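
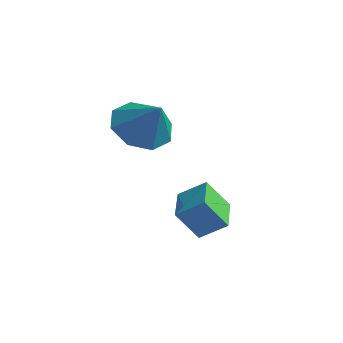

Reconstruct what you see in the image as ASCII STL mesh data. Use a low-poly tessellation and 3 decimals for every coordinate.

solid 
facet normal -0.668 0.124 -0.733
outer loop
vertex -1.928 2.103 1.209
vertex -2.531 1.703 1.691
vertex -2.27 2.526 1.592
endloop
endfacet
facet normal 0.822 0.558 0.118
outer loop
vertex -1.928 2.103 1.209
vertex -2.27 2.526 1.592
vertex -1.749 1.557 2.549
endloop
endfacet
facet normal -0.669 0.124 -0.733
outer loop
vertex -2.27 2.526 1.592
vertex -2.531 1.703 1.691
vertex -2.765 2.467 2.034
endloop
endfacet
facet normal 0.393 0.744 0.540
outer loop
vertex -2.27 2.526 1.592
vertex -2.765 2.467 2.034
vertex -1.749 1.557 2.549
endloop
endfacet
facet normal -0.669 0.124 -0.733
outer loop
vertex -2.765 2.467 2.034
vertex -2.531 1.703 1.691
vertex -3.123 1.96 2.275
endloop
endfacet
facet normal -0.044 0.454 0.890
outer loop
vertex -2.765 2.467 2.034
vertex -3.123 1.96 2.275
vertex -1.749 1.557 2.549
endloop
endfacet
facet normal -0.669 0.124 -0.733
outer loop
vertex -3.123 1.96 2.275
vertex -2.531 1.703 1.691
vertex -3.134 1.302 2.174
endloop
endfacet
facet normal -0.234 -0.144 0.962
outer loop
vertex -3.123 1.96 2.275
vertex -3.134 1.302 2.174
vertex -1.749 1.557 2.549
endloop
endfacet
facet normal -0.670 0.125 -0.732
outer loop
vertex -3.134 1.302 2.174
vertex -2.531 1.703 1.691
vertex -2.793 0.879 1.79
endloop
endfacet
facet normal -0.064 -0.699 0.713
outer loop
vertex -3.134 1.302 2.174
vertex -2.793 0.879 1.79
vertex -1.749 1.557 2.549
endloop
endfacet
facet normal -0.668 0.124 -0.733
outer loop
vertex -2.793 0.879 1.79
vertex -2.531 1.703 1.691
vertex -2.298 0.938 1.349
endloop
endfacet
facet normal 0.364 -0.885 0.290
outer loop
vertex -2.793 0.879 1.79
vertex -2.298 0.938 1.349
vertex -1.749 1.557 2.549
endloop
endfacet
facet normal -0.669 0.124 -0.733
outer loop
vertex -2.298 0.938 1.349
vertex -2.531 1.703 1.691
vertex -1.94 1.445 1.108
endloop
endfacet
facet normal 0.802 -0.595 -0.060
outer loop
vertex -2.298 0.938 1.349
vertex -1.94 1.445 1.108
vertex -1.749 1.557 2.549
endloop
endfacet
facet normal -0.669 0.125 -0.733
outer loop
vertex -1.94 1.445 1.108
vertex -2.531 1.703 1.691
vertex -1.928 2.103 1.209
endloop
endfacet
facet normal 0.991 0.002 -0.132
outer loop
vertex -1.94 1.445 1.108
vertex -1.928 2.103 1.209
vertex -1.749 1.557 2.549
endloop
endfacet
facet normal -0.362 -0.449 0.817
outer loop
vertex -0.356 1.532 -0.238
vertex -1.042 2.423 -0.053
vertex -0.968 1.159 -0.714
endloop
endfacet
facet normal 0.602 -0.782 -0.162
outer loop
vertex -0.598 1.617 -1.547
vertex -0.356 1.532 -0.238
vertex -0.968 1.159 -0.714
endloop
endfacet
facet normal -0.363 -0.448 0.817
outer loop
vertex -0.968 1.159 -0.714
vertex -1.042 2.423 -0.053
vertex -1.654 2.051 -0.529
endloop
endfacet
facet normal -0.712 -0.432 -0.554
outer loop
vertex -1.654 2.051 -0.529
vertex -0.598 1.617 -1.547
vertex -0.968 1.159 -0.714
endloop
endfacet
facet normal 0.711 0.433 0.554
outer loop
vertex -0.356 1.532 -0.238
vertex -0.672 2.881 -0.886
vertex -1.042 2.423 -0.053
endloop
endfacet
facet normal 0.601 -0.782 -0.162
outer loop
vertex 0.014 1.989 -1.071
vertex -0.356 1.532 -0.238
vertex -0.598 1.617 -1.547
endloop
endfacet
facet normal 0.712 0.433 0.553
outer loop
vertex 0.014 1.989 -1.071
vertex -0.672 2.881 -0.886
vertex -0.356 1.532 -0.238
endloop
endfacet
facet normal -0.602 0.782 0.163
outer loop
vertex -1.042 2.423 -0.053
vertex -0.672 2.881 -0.886
vertex -1.654 2.051 -0.529
endloop
endfacet
facet normal -0.712 -0.433 -0.554
outer loop
vertex -1.284 2.508 -1.362
vertex -0.598 1.617 -1.547
vertex -1.654 2.051 -0.529
endloop
endfacet
facet normal -0.602 0.782 0.161
outer loop
vertex -1.654 2.051 -0.529
vertex -0.672 2.881 -0.886
vertex -1.284 2.508 -1.362
endloop
endfacet
facet normal 0.363 0.449 -0.817
outer loop
vertex -1.284 2.508 -1.362
vertex 0.014 1.989 -1.071
vertex -0.598 1.617 -1.547
endloop
endfacet
facet normal 0.362 0.448 -0.817
outer loop
vertex -0.672 2.881 -0.886
vertex 0.014 1.989 -1.071
vertex -1.284 2.508 -1.362
endloop
endfacet

endsolid


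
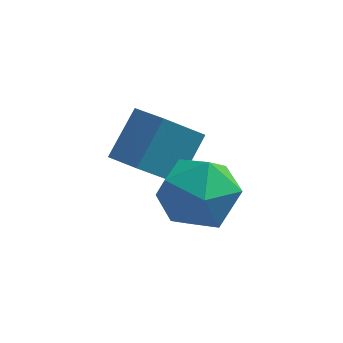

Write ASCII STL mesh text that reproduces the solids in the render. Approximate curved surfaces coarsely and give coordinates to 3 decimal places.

solid 
facet normal -0.596 -0.402 0.695
outer loop
vertex -2.16 -0.108 3.533
vertex -2.92 0.547 3.261
vertex -2.653 -1.091 2.542
endloop
endfacet
facet normal 0.731 -0.630 0.261
outer loop
vertex -1.76 -0.487 1.499
vertex -2.16 -0.108 3.533
vertex -2.653 -1.091 2.542
endloop
endfacet
facet normal -0.596 -0.402 0.695
outer loop
vertex -2.653 -1.091 2.542
vertex -2.92 0.547 3.261
vertex -3.413 -0.435 2.27
endloop
endfacet
facet normal -0.333 -0.664 -0.670
outer loop
vertex -3.413 -0.435 2.27
vertex -1.76 -0.487 1.499
vertex -2.653 -1.091 2.542
endloop
endfacet
facet normal 0.333 0.664 0.669
outer loop
vertex -2.16 -0.108 3.533
vertex -2.027 1.151 2.218
vertex -2.92 0.547 3.261
endloop
endfacet
facet normal 0.731 -0.631 0.261
outer loop
vertex -1.267 0.495 2.49
vertex -2.16 -0.108 3.533
vertex -1.76 -0.487 1.499
endloop
endfacet
facet normal 0.333 0.664 0.669
outer loop
vertex -1.267 0.495 2.49
vertex -2.027 1.151 2.218
vertex -2.16 -0.108 3.533
endloop
endfacet
facet normal -0.731 0.630 -0.261
outer loop
vertex -2.92 0.547 3.261
vertex -2.027 1.151 2.218
vertex -3.413 -0.435 2.27
endloop
endfacet
facet normal -0.333 -0.664 -0.669
outer loop
vertex -2.52 0.168 1.227
vertex -1.76 -0.487 1.499
vertex -3.413 -0.435 2.27
endloop
endfacet
facet normal -0.731 0.630 -0.262
outer loop
vertex -3.413 -0.435 2.27
vertex -2.027 1.151 2.218
vertex -2.52 0.168 1.227
endloop
endfacet
facet normal 0.596 0.402 -0.695
outer loop
vertex -2.52 0.168 1.227
vertex -1.267 0.495 2.49
vertex -1.76 -0.487 1.499
endloop
endfacet
facet normal 0.596 0.402 -0.695
outer loop
vertex -2.027 1.151 2.218
vertex -1.267 0.495 2.49
vertex -2.52 0.168 1.227
endloop
endfacet
facet normal -0.703 0.693 -0.157
outer loop
vertex -1.373 -0.972 1.92
vertex -2.14 -1.69 2.185
vertex -1.695 -1.066 2.95
endloop
endfacet
facet normal -0.094 0.994 0.061
outer loop
vertex -1.373 -0.972 1.92
vertex -1.695 -1.066 2.95
vertex -0.643 -0.952 2.719
endloop
endfacet
facet normal 0.418 0.814 -0.402
outer loop
vertex -1.373 -0.972 1.92
vertex -0.643 -0.952 2.719
vertex -0.437 -1.506 1.812
endloop
endfacet
facet normal 0.125 0.402 -0.907
outer loop
vertex -1.373 -0.972 1.92
vertex -0.437 -1.506 1.812
vertex -1.363 -1.963 1.482
endloop
endfacet
facet normal -0.568 0.328 -0.755
outer loop
vertex -1.373 -0.972 1.92
vertex -1.363 -1.963 1.482
vertex -2.14 -1.69 2.185
endloop
endfacet
facet normal 0.075 0.715 0.695
outer loop
vertex -0.643 -0.952 2.719
vertex -1.695 -1.066 2.95
vertex -0.957 -1.657 3.478
endloop
endfacet
facet normal -0.911 0.228 0.344
outer loop
vertex -1.695 -1.066 2.95
vertex -2.14 -1.69 2.185
vertex -1.883 -2.114 3.148
endloop
endfacet
facet normal -0.692 -0.363 -0.624
outer loop
vertex -2.14 -1.69 2.185
vertex -1.363 -1.963 1.482
vertex -1.677 -2.668 2.241
endloop
endfacet
facet normal 0.429 -0.241 -0.870
outer loop
vertex -1.363 -1.963 1.482
vertex -0.437 -1.506 1.812
vertex -0.625 -2.554 2.01
endloop
endfacet
facet normal 0.904 0.425 -0.054
outer loop
vertex -0.437 -1.506 1.812
vertex -0.643 -0.952 2.719
vertex -0.18 -1.93 2.775
endloop
endfacet
facet normal -0.125 -0.402 0.907
outer loop
vertex -0.947 -2.648 3.04
vertex -0.957 -1.657 3.478
vertex -1.883 -2.114 3.148
endloop
endfacet
facet normal -0.418 -0.814 0.402
outer loop
vertex -0.947 -2.648 3.04
vertex -1.883 -2.114 3.148
vertex -1.677 -2.668 2.241
endloop
endfacet
facet normal 0.094 -0.994 -0.061
outer loop
vertex -0.947 -2.648 3.04
vertex -1.677 -2.668 2.241
vertex -0.625 -2.554 2.01
endloop
endfacet
facet normal 0.703 -0.693 0.157
outer loop
vertex -0.947 -2.648 3.04
vertex -0.625 -2.554 2.01
vertex -0.18 -1.93 2.775
endloop
endfacet
facet normal 0.568 -0.328 0.755
outer loop
vertex -0.947 -2.648 3.04
vertex -0.18 -1.93 2.775
vertex -0.957 -1.657 3.478
endloop
endfacet
facet normal -0.429 0.241 0.870
outer loop
vertex -1.883 -2.114 3.148
vertex -0.957 -1.657 3.478
vertex -1.695 -1.066 2.95
endloop
endfacet
facet normal -0.904 -0.425 0.054
outer loop
vertex -1.677 -2.668 2.241
vertex -1.883 -2.114 3.148
vertex -2.14 -1.69 2.185
endloop
endfacet
facet normal -0.075 -0.715 -0.695
outer loop
vertex -0.625 -2.554 2.01
vertex -1.677 -2.668 2.241
vertex -1.363 -1.963 1.482
endloop
endfacet
facet normal 0.911 -0.228 -0.344
outer loop
vertex -0.18 -1.93 2.775
vertex -0.625 -2.554 2.01
vertex -0.437 -1.506 1.812
endloop
endfacet
facet normal 0.692 0.363 0.624
outer loop
vertex -0.957 -1.657 3.478
vertex -0.18 -1.93 2.775
vertex -0.643 -0.952 2.719
endloop
endfacet

endsolid


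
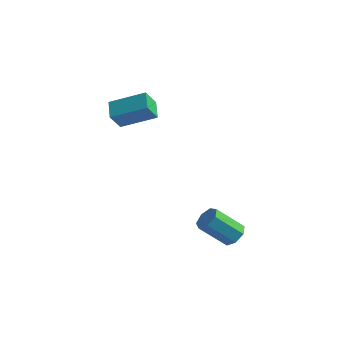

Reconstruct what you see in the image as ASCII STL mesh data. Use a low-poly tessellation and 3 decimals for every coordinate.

solid 
facet normal -0.850 -0.341 -0.401
outer loop
vertex -2.274 -3.012 3.253
vertex -2.772 -2.244 3.657
vertex -2.09 -2.426 2.365
endloop
endfacet
facet normal 0.498 -0.768 -0.403
outer loop
vertex -0.568 -1.816 3.083
vertex -2.274 -3.012 3.253
vertex -2.09 -2.426 2.365
endloop
endfacet
facet normal -0.850 -0.341 -0.401
outer loop
vertex -2.09 -2.426 2.365
vertex -2.772 -2.244 3.657
vertex -2.588 -1.658 2.768
endloop
endfacet
facet normal 0.171 0.542 -0.823
outer loop
vertex -2.588 -1.658 2.768
vertex -0.568 -1.816 3.083
vertex -2.09 -2.426 2.365
endloop
endfacet
facet normal -0.170 -0.543 0.822
outer loop
vertex -2.274 -3.012 3.253
vertex -1.25 -1.634 4.375
vertex -2.772 -2.244 3.657
endloop
endfacet
facet normal 0.498 -0.768 -0.403
outer loop
vertex -0.752 -2.402 3.972
vertex -2.274 -3.012 3.253
vertex -0.568 -1.816 3.083
endloop
endfacet
facet normal -0.171 -0.543 0.822
outer loop
vertex -0.752 -2.402 3.972
vertex -1.25 -1.634 4.375
vertex -2.274 -3.012 3.253
endloop
endfacet
facet normal -0.498 0.768 0.403
outer loop
vertex -2.772 -2.244 3.657
vertex -1.25 -1.634 4.375
vertex -2.588 -1.658 2.768
endloop
endfacet
facet normal 0.171 0.543 -0.822
outer loop
vertex -1.066 -1.048 3.487
vertex -0.568 -1.816 3.083
vertex -2.588 -1.658 2.768
endloop
endfacet
facet normal -0.498 0.768 0.403
outer loop
vertex -2.588 -1.658 2.768
vertex -1.25 -1.634 4.375
vertex -1.066 -1.048 3.487
endloop
endfacet
facet normal 0.851 0.341 0.401
outer loop
vertex -1.066 -1.048 3.487
vertex -0.752 -2.402 3.972
vertex -0.568 -1.816 3.083
endloop
endfacet
facet normal 0.850 0.341 0.401
outer loop
vertex -1.25 -1.634 4.375
vertex -0.752 -2.402 3.972
vertex -1.066 -1.048 3.487
endloop
endfacet
facet normal 0.616 0.374 -0.693
outer loop
vertex 4.287 -3.87 -2.16
vertex 3.965 -3.317 -2.148
vertex 4.469 -3.493 -1.795
endloop
endfacet
facet normal 0.716 -0.632 0.296
outer loop
vertex 4.287 -3.87 -2.16
vertex 4.469 -3.493 -1.795
vertex 3.257 -4.496 -1.004
endloop
endfacet
facet normal 0.716 -0.632 0.296
outer loop
vertex 3.257 -4.496 -1.004
vertex 4.469 -3.493 -1.795
vertex 3.439 -4.119 -0.639
endloop
endfacet
facet normal -0.616 -0.374 0.693
outer loop
vertex 3.257 -4.496 -1.004
vertex 3.439 -4.119 -0.639
vertex 2.935 -3.943 -0.992
endloop
endfacet
facet normal 0.616 0.376 -0.692
outer loop
vertex 4.469 -3.493 -1.795
vertex 3.965 -3.317 -2.148
vertex 4.271 -2.984 -1.695
endloop
endfacet
facet normal 0.702 0.136 0.699
outer loop
vertex 4.469 -3.493 -1.795
vertex 4.271 -2.984 -1.695
vertex 3.439 -4.119 -0.639
endloop
endfacet
facet normal 0.702 0.136 0.699
outer loop
vertex 3.439 -4.119 -0.639
vertex 4.271 -2.984 -1.695
vertex 3.241 -3.61 -0.539
endloop
endfacet
facet normal -0.616 -0.376 0.692
outer loop
vertex 3.439 -4.119 -0.639
vertex 3.241 -3.61 -0.539
vertex 2.935 -3.943 -0.992
endloop
endfacet
facet normal 0.618 0.374 -0.692
outer loop
vertex 4.271 -2.984 -1.695
vertex 3.965 -3.317 -2.148
vertex 3.843 -2.725 -1.937
endloop
endfacet
facet normal 0.159 0.802 0.576
outer loop
vertex 4.271 -2.984 -1.695
vertex 3.843 -2.725 -1.937
vertex 3.241 -3.61 -0.539
endloop
endfacet
facet normal 0.159 0.802 0.576
outer loop
vertex 3.241 -3.61 -0.539
vertex 3.843 -2.725 -1.937
vertex 2.813 -3.351 -0.781
endloop
endfacet
facet normal -0.618 -0.374 0.692
outer loop
vertex 3.241 -3.61 -0.539
vertex 2.813 -3.351 -0.781
vertex 2.935 -3.943 -0.992
endloop
endfacet
facet normal 0.616 0.374 -0.693
outer loop
vertex 3.843 -2.725 -1.937
vertex 3.965 -3.317 -2.148
vertex 3.507 -2.913 -2.337
endloop
endfacet
facet normal -0.504 0.863 0.018
outer loop
vertex 3.843 -2.725 -1.937
vertex 3.507 -2.913 -2.337
vertex 2.813 -3.351 -0.781
endloop
endfacet
facet normal -0.503 0.864 0.019
outer loop
vertex 2.813 -3.351 -0.781
vertex 3.507 -2.913 -2.337
vertex 2.477 -3.538 -1.181
endloop
endfacet
facet normal -0.617 -0.374 0.693
outer loop
vertex 2.813 -3.351 -0.781
vertex 2.477 -3.538 -1.181
vertex 2.935 -3.943 -0.992
endloop
endfacet
facet normal 0.617 0.375 -0.692
outer loop
vertex 3.507 -2.913 -2.337
vertex 3.965 -3.317 -2.148
vertex 3.516 -3.404 -2.595
endloop
endfacet
facet normal -0.787 0.276 -0.552
outer loop
vertex 3.507 -2.913 -2.337
vertex 3.516 -3.404 -2.595
vertex 2.477 -3.538 -1.181
endloop
endfacet
facet normal -0.787 0.275 -0.552
outer loop
vertex 2.477 -3.538 -1.181
vertex 3.516 -3.404 -2.595
vertex 2.486 -4.03 -1.439
endloop
endfacet
facet normal -0.617 -0.374 0.692
outer loop
vertex 2.477 -3.538 -1.181
vertex 2.486 -4.03 -1.439
vertex 2.935 -3.943 -0.992
endloop
endfacet
facet normal 0.616 0.375 -0.692
outer loop
vertex 3.516 -3.404 -2.595
vertex 3.965 -3.317 -2.148
vertex 3.863 -3.83 -2.517
endloop
endfacet
facet normal -0.479 -0.519 -0.708
outer loop
vertex 3.516 -3.404 -2.595
vertex 3.863 -3.83 -2.517
vertex 2.486 -4.03 -1.439
endloop
endfacet
facet normal -0.479 -0.519 -0.708
outer loop
vertex 2.486 -4.03 -1.439
vertex 3.863 -3.83 -2.517
vertex 2.833 -4.456 -1.361
endloop
endfacet
facet normal -0.616 -0.375 0.692
outer loop
vertex 2.486 -4.03 -1.439
vertex 2.833 -4.456 -1.361
vertex 2.935 -3.943 -0.992
endloop
endfacet
facet normal 0.618 0.375 -0.692
outer loop
vertex 3.863 -3.83 -2.517
vertex 3.965 -3.317 -2.148
vertex 4.287 -3.87 -2.16
endloop
endfacet
facet normal 0.191 -0.924 -0.330
outer loop
vertex 3.863 -3.83 -2.517
vertex 4.287 -3.87 -2.16
vertex 2.833 -4.456 -1.361
endloop
endfacet
facet normal 0.191 -0.924 -0.330
outer loop
vertex 2.833 -4.456 -1.361
vertex 4.287 -3.87 -2.16
vertex 3.257 -4.496 -1.004
endloop
endfacet
facet normal -0.618 -0.375 0.692
outer loop
vertex 2.833 -4.456 -1.361
vertex 3.257 -4.496 -1.004
vertex 2.935 -3.943 -0.992
endloop
endfacet

endsolid


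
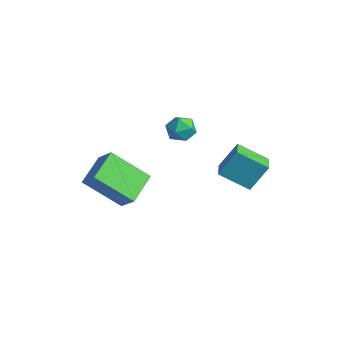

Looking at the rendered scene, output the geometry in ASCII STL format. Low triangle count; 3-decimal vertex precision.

solid 
facet normal -0.959 0.269 -0.094
outer loop
vertex -2.798 0.346 0.415
vertex -2.986 -0.366 0.295
vertex -2.978 -0.094 0.99
endloop
endfacet
facet normal -0.614 0.708 0.350
outer loop
vertex -2.798 0.346 0.415
vertex -2.978 -0.094 0.99
vertex -2.402 0.377 1.047
endloop
endfacet
facet normal -0.067 0.998 -0.007
outer loop
vertex -2.798 0.346 0.415
vertex -2.402 0.377 1.047
vertex -2.054 0.396 0.387
endloop
endfacet
facet normal -0.075 0.737 -0.671
outer loop
vertex -2.798 0.346 0.415
vertex -2.054 0.396 0.387
vertex -2.414 -0.064 -0.078
endloop
endfacet
facet normal -0.625 0.287 -0.726
outer loop
vertex -2.798 0.346 0.415
vertex -2.414 -0.064 -0.078
vertex -2.986 -0.366 0.295
endloop
endfacet
facet normal -0.347 0.317 0.883
outer loop
vertex -2.402 0.377 1.047
vertex -2.978 -0.094 0.99
vertex -2.346 -0.316 1.318
endloop
endfacet
facet normal -0.904 -0.394 0.165
outer loop
vertex -2.978 -0.094 0.99
vertex -2.986 -0.366 0.295
vertex -2.706 -0.776 0.853
endloop
endfacet
facet normal -0.366 -0.364 -0.856
outer loop
vertex -2.986 -0.366 0.295
vertex -2.414 -0.064 -0.078
vertex -2.358 -0.757 0.193
endloop
endfacet
facet normal 0.527 0.364 -0.768
outer loop
vertex -2.414 -0.064 -0.078
vertex -2.054 0.396 0.387
vertex -1.782 -0.286 0.25
endloop
endfacet
facet normal 0.538 0.785 0.307
outer loop
vertex -2.054 0.396 0.387
vertex -2.402 0.377 1.047
vertex -1.774 -0.014 0.945
endloop
endfacet
facet normal 0.075 -0.737 0.671
outer loop
vertex -1.962 -0.726 0.825
vertex -2.346 -0.316 1.318
vertex -2.706 -0.776 0.853
endloop
endfacet
facet normal 0.067 -0.998 0.007
outer loop
vertex -1.962 -0.726 0.825
vertex -2.706 -0.776 0.853
vertex -2.358 -0.757 0.193
endloop
endfacet
facet normal 0.614 -0.708 -0.350
outer loop
vertex -1.962 -0.726 0.825
vertex -2.358 -0.757 0.193
vertex -1.782 -0.286 0.25
endloop
endfacet
facet normal 0.959 -0.269 0.094
outer loop
vertex -1.962 -0.726 0.825
vertex -1.782 -0.286 0.25
vertex -1.774 -0.014 0.945
endloop
endfacet
facet normal 0.625 -0.287 0.726
outer loop
vertex -1.962 -0.726 0.825
vertex -1.774 -0.014 0.945
vertex -2.346 -0.316 1.318
endloop
endfacet
facet normal -0.527 -0.364 0.768
outer loop
vertex -2.706 -0.776 0.853
vertex -2.346 -0.316 1.318
vertex -2.978 -0.094 0.99
endloop
endfacet
facet normal -0.538 -0.785 -0.307
outer loop
vertex -2.358 -0.757 0.193
vertex -2.706 -0.776 0.853
vertex -2.986 -0.366 0.295
endloop
endfacet
facet normal 0.347 -0.317 -0.883
outer loop
vertex -1.782 -0.286 0.25
vertex -2.358 -0.757 0.193
vertex -2.414 -0.064 -0.078
endloop
endfacet
facet normal 0.904 0.394 -0.165
outer loop
vertex -1.774 -0.014 0.945
vertex -1.782 -0.286 0.25
vertex -2.054 0.396 0.387
endloop
endfacet
facet normal 0.366 0.364 0.856
outer loop
vertex -2.346 -0.316 1.318
vertex -1.774 -0.014 0.945
vertex -2.402 0.377 1.047
endloop
endfacet
facet normal -0.560 -0.649 0.515
outer loop
vertex 0.451 0.839 0.424
vertex -0.478 1.459 0.194
vertex 0.232 0.056 -0.8
endloop
endfacet
facet normal 0.815 -0.544 0.202
outer loop
vertex 1.118 1.081 -1.614
vertex 0.451 0.839 0.424
vertex 0.232 0.056 -0.8
endloop
endfacet
facet normal -0.561 -0.648 0.515
outer loop
vertex 0.232 0.056 -0.8
vertex -0.478 1.459 0.194
vertex -0.697 0.676 -1.031
endloop
endfacet
facet normal -0.149 -0.533 -0.833
outer loop
vertex -0.697 0.676 -1.031
vertex 1.118 1.081 -1.614
vertex 0.232 0.056 -0.8
endloop
endfacet
facet normal 0.149 0.533 0.833
outer loop
vertex 0.451 0.839 0.424
vertex 0.408 2.484 -0.62
vertex -0.478 1.459 0.194
endloop
endfacet
facet normal 0.815 -0.544 0.202
outer loop
vertex 1.337 1.864 -0.389
vertex 0.451 0.839 0.424
vertex 1.118 1.081 -1.614
endloop
endfacet
facet normal 0.148 0.533 0.833
outer loop
vertex 1.337 1.864 -0.389
vertex 0.408 2.484 -0.62
vertex 0.451 0.839 0.424
endloop
endfacet
facet normal -0.815 0.544 -0.202
outer loop
vertex -0.478 1.459 0.194
vertex 0.408 2.484 -0.62
vertex -0.697 0.676 -1.031
endloop
endfacet
facet normal -0.149 -0.532 -0.833
outer loop
vertex 0.189 1.701 -1.844
vertex 1.118 1.081 -1.614
vertex -0.697 0.676 -1.031
endloop
endfacet
facet normal -0.815 0.544 -0.202
outer loop
vertex -0.697 0.676 -1.031
vertex 0.408 2.484 -0.62
vertex 0.189 1.701 -1.844
endloop
endfacet
facet normal 0.560 0.649 -0.515
outer loop
vertex 0.189 1.701 -1.844
vertex 1.337 1.864 -0.389
vertex 1.118 1.081 -1.614
endloop
endfacet
facet normal 0.561 0.648 -0.515
outer loop
vertex 0.408 2.484 -0.62
vertex 1.337 1.864 -0.389
vertex 0.189 1.701 -1.844
endloop
endfacet
facet normal -0.726 -0.143 -0.673
outer loop
vertex -3.997 -3.333 -1.056
vertex -2.971 -2.003 -2.446
vertex -3.169 -4.619 -1.675
endloop
endfacet
facet normal -0.471 -0.610 0.637
outer loop
vertex -2.349 -4.457 -0.914
vertex -3.997 -3.333 -1.056
vertex -3.169 -4.619 -1.675
endloop
endfacet
facet normal -0.726 -0.143 -0.673
outer loop
vertex -3.169 -4.619 -1.675
vertex -2.971 -2.003 -2.446
vertex -2.143 -3.289 -3.065
endloop
endfacet
facet normal 0.502 -0.779 -0.375
outer loop
vertex -2.143 -3.289 -3.065
vertex -2.349 -4.457 -0.914
vertex -3.169 -4.619 -1.675
endloop
endfacet
facet normal -0.502 0.779 0.375
outer loop
vertex -3.997 -3.333 -1.056
vertex -2.151 -1.841 -1.685
vertex -2.971 -2.003 -2.446
endloop
endfacet
facet normal -0.471 -0.610 0.637
outer loop
vertex -3.177 -3.171 -0.295
vertex -3.997 -3.333 -1.056
vertex -2.349 -4.457 -0.914
endloop
endfacet
facet normal -0.502 0.779 0.375
outer loop
vertex -3.177 -3.171 -0.295
vertex -2.151 -1.841 -1.685
vertex -3.997 -3.333 -1.056
endloop
endfacet
facet normal 0.471 0.610 -0.637
outer loop
vertex -2.971 -2.003 -2.446
vertex -2.151 -1.841 -1.685
vertex -2.143 -3.289 -3.065
endloop
endfacet
facet normal 0.502 -0.779 -0.375
outer loop
vertex -1.323 -3.127 -2.304
vertex -2.349 -4.457 -0.914
vertex -2.143 -3.289 -3.065
endloop
endfacet
facet normal 0.471 0.610 -0.637
outer loop
vertex -2.143 -3.289 -3.065
vertex -2.151 -1.841 -1.685
vertex -1.323 -3.127 -2.304
endloop
endfacet
facet normal 0.726 0.143 0.673
outer loop
vertex -1.323 -3.127 -2.304
vertex -3.177 -3.171 -0.295
vertex -2.349 -4.457 -0.914
endloop
endfacet
facet normal 0.726 0.143 0.673
outer loop
vertex -2.151 -1.841 -1.685
vertex -3.177 -3.171 -0.295
vertex -1.323 -3.127 -2.304
endloop
endfacet

endsolid


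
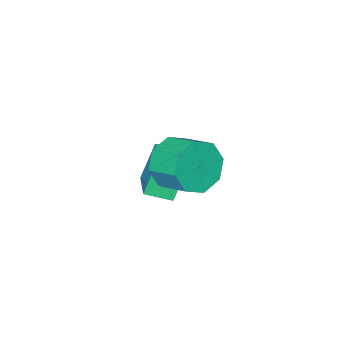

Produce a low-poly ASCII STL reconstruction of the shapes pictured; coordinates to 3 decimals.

solid 
facet normal -0.636 0.699 -0.327
outer loop
vertex -0.517 -1.847 -1.008
vertex 0.39 -0.847 -0.637
vertex 0.086 -1.91 -2.314
endloop
endfacet
facet normal -0.648 -0.714 -0.265
outer loop
vertex 0.69 -2.573 -2.003
vertex -0.517 -1.847 -1.008
vertex 0.086 -1.91 -2.314
endloop
endfacet
facet normal -0.636 0.699 -0.327
outer loop
vertex 0.086 -1.91 -2.314
vertex 0.39 -0.847 -0.637
vertex 0.993 -0.91 -1.943
endloop
endfacet
facet normal 0.419 -0.044 -0.907
outer loop
vertex 0.993 -0.91 -1.943
vertex 0.69 -2.573 -2.003
vertex 0.086 -1.91 -2.314
endloop
endfacet
facet normal -0.419 0.044 0.907
outer loop
vertex -0.517 -1.847 -1.008
vertex 0.994 -1.51 -0.326
vertex 0.39 -0.847 -0.637
endloop
endfacet
facet normal -0.648 -0.714 -0.265
outer loop
vertex 0.087 -2.51 -0.697
vertex -0.517 -1.847 -1.008
vertex 0.69 -2.573 -2.003
endloop
endfacet
facet normal -0.419 0.044 0.907
outer loop
vertex 0.087 -2.51 -0.697
vertex 0.994 -1.51 -0.326
vertex -0.517 -1.847 -1.008
endloop
endfacet
facet normal 0.648 0.714 0.265
outer loop
vertex 0.39 -0.847 -0.637
vertex 0.994 -1.51 -0.326
vertex 0.993 -0.91 -1.943
endloop
endfacet
facet normal 0.419 -0.044 -0.907
outer loop
vertex 1.597 -1.573 -1.632
vertex 0.69 -2.573 -2.003
vertex 0.993 -0.91 -1.943
endloop
endfacet
facet normal 0.648 0.714 0.265
outer loop
vertex 0.993 -0.91 -1.943
vertex 0.994 -1.51 -0.326
vertex 1.597 -1.573 -1.632
endloop
endfacet
facet normal 0.636 -0.699 0.327
outer loop
vertex 1.597 -1.573 -1.632
vertex 0.087 -2.51 -0.697
vertex 0.69 -2.573 -2.003
endloop
endfacet
facet normal 0.636 -0.699 0.327
outer loop
vertex 0.994 -1.51 -0.326
vertex 0.087 -2.51 -0.697
vertex 1.597 -1.573 -1.632
endloop
endfacet
facet normal -0.045 -0.932 -0.359
outer loop
vertex 2.823 0.001 2.037
vertex 2.294 0.294 1.344
vertex 3.2 0.199 1.476
endloop
endfacet
facet normal 0.843 -0.228 0.486
outer loop
vertex 2.823 0.001 2.037
vertex 3.2 0.199 1.476
vertex 2.875 1.074 2.45
endloop
endfacet
facet normal 0.844 -0.227 0.486
outer loop
vertex 2.875 1.074 2.45
vertex 3.2 0.199 1.476
vertex 3.251 1.272 1.889
endloop
endfacet
facet normal 0.044 0.932 0.359
outer loop
vertex 2.875 1.074 2.45
vertex 3.251 1.272 1.889
vertex 2.346 1.366 1.756
endloop
endfacet
facet normal -0.045 -0.932 -0.360
outer loop
vertex 3.2 0.199 1.476
vertex 2.294 0.294 1.344
vertex 3.046 0.453 0.837
endloop
endfacet
facet normal 0.975 0.038 -0.220
outer loop
vertex 3.2 0.199 1.476
vertex 3.046 0.453 0.837
vertex 3.251 1.272 1.889
endloop
endfacet
facet normal 0.975 0.038 -0.220
outer loop
vertex 3.251 1.272 1.889
vertex 3.046 0.453 0.837
vertex 3.097 1.525 1.25
endloop
endfacet
facet normal 0.044 0.932 0.359
outer loop
vertex 3.251 1.272 1.889
vertex 3.097 1.525 1.25
vertex 2.346 1.366 1.756
endloop
endfacet
facet normal -0.045 -0.932 -0.359
outer loop
vertex 3.046 0.453 0.837
vertex 2.294 0.294 1.344
vertex 2.452 0.613 0.495
endloop
endfacet
facet normal 0.535 0.282 -0.797
outer loop
vertex 3.046 0.453 0.837
vertex 2.452 0.613 0.495
vertex 3.097 1.525 1.25
endloop
endfacet
facet normal 0.535 0.282 -0.797
outer loop
vertex 3.097 1.525 1.25
vertex 2.452 0.613 0.495
vertex 2.503 1.685 0.908
endloop
endfacet
facet normal 0.044 0.932 0.359
outer loop
vertex 3.097 1.525 1.25
vertex 2.503 1.685 0.908
vertex 2.346 1.366 1.756
endloop
endfacet
facet normal -0.044 -0.932 -0.359
outer loop
vertex 2.452 0.613 0.495
vertex 2.294 0.294 1.344
vertex 1.765 0.586 0.65
endloop
endfacet
facet normal -0.219 0.360 -0.907
outer loop
vertex 2.452 0.613 0.495
vertex 1.765 0.586 0.65
vertex 2.503 1.685 0.908
endloop
endfacet
facet normal -0.219 0.360 -0.907
outer loop
vertex 2.503 1.685 0.908
vertex 1.765 0.586 0.65
vertex 1.817 1.659 1.063
endloop
endfacet
facet normal 0.046 0.932 0.359
outer loop
vertex 2.503 1.685 0.908
vertex 1.817 1.659 1.063
vertex 2.346 1.366 1.756
endloop
endfacet
facet normal -0.044 -0.932 -0.359
outer loop
vertex 1.765 0.586 0.65
vertex 2.294 0.294 1.344
vertex 1.389 0.388 1.211
endloop
endfacet
facet normal -0.844 0.228 -0.485
outer loop
vertex 1.765 0.586 0.65
vertex 1.389 0.388 1.211
vertex 1.817 1.659 1.063
endloop
endfacet
facet normal -0.844 0.227 -0.487
outer loop
vertex 1.817 1.659 1.063
vertex 1.389 0.388 1.211
vertex 1.44 1.461 1.624
endloop
endfacet
facet normal 0.045 0.932 0.359
outer loop
vertex 1.817 1.659 1.063
vertex 1.44 1.461 1.624
vertex 2.346 1.366 1.756
endloop
endfacet
facet normal -0.044 -0.932 -0.359
outer loop
vertex 1.389 0.388 1.211
vertex 2.294 0.294 1.344
vertex 1.543 0.135 1.85
endloop
endfacet
facet normal -0.975 -0.038 0.220
outer loop
vertex 1.389 0.388 1.211
vertex 1.543 0.135 1.85
vertex 1.44 1.461 1.624
endloop
endfacet
facet normal -0.975 -0.038 0.220
outer loop
vertex 1.44 1.461 1.624
vertex 1.543 0.135 1.85
vertex 1.594 1.207 2.263
endloop
endfacet
facet normal 0.045 0.932 0.360
outer loop
vertex 1.44 1.461 1.624
vertex 1.594 1.207 2.263
vertex 2.346 1.366 1.756
endloop
endfacet
facet normal -0.044 -0.932 -0.359
outer loop
vertex 1.543 0.135 1.85
vertex 2.294 0.294 1.344
vertex 2.137 -0.025 2.192
endloop
endfacet
facet normal -0.535 -0.282 0.797
outer loop
vertex 1.543 0.135 1.85
vertex 2.137 -0.025 2.192
vertex 1.594 1.207 2.263
endloop
endfacet
facet normal -0.535 -0.282 0.797
outer loop
vertex 1.594 1.207 2.263
vertex 2.137 -0.025 2.192
vertex 2.188 1.047 2.605
endloop
endfacet
facet normal 0.045 0.932 0.359
outer loop
vertex 1.594 1.207 2.263
vertex 2.188 1.047 2.605
vertex 2.346 1.366 1.756
endloop
endfacet
facet normal -0.046 -0.932 -0.359
outer loop
vertex 2.137 -0.025 2.192
vertex 2.294 0.294 1.344
vertex 2.823 0.001 2.037
endloop
endfacet
facet normal 0.219 -0.360 0.907
outer loop
vertex 2.137 -0.025 2.192
vertex 2.823 0.001 2.037
vertex 2.188 1.047 2.605
endloop
endfacet
facet normal 0.219 -0.360 0.907
outer loop
vertex 2.188 1.047 2.605
vertex 2.823 0.001 2.037
vertex 2.875 1.074 2.45
endloop
endfacet
facet normal 0.044 0.932 0.359
outer loop
vertex 2.188 1.047 2.605
vertex 2.875 1.074 2.45
vertex 2.346 1.366 1.756
endloop
endfacet

endsolid


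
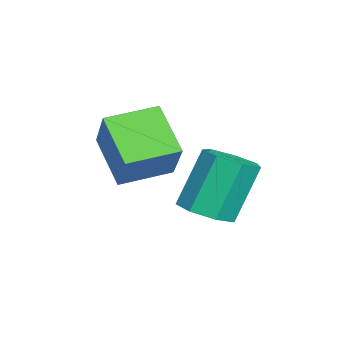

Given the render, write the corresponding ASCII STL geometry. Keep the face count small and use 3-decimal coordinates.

solid 
facet normal 0.313 -0.324 -0.893
outer loop
vertex 1.482 -1.28 0.958
vertex 0.831 -0.93 0.603
vertex 1.571 -0.607 0.745
endloop
endfacet
facet normal 0.941 -0.018 0.337
outer loop
vertex 1.482 -1.28 0.958
vertex 1.571 -0.607 0.745
vertex 0.88 -0.659 2.672
endloop
endfacet
facet normal 0.941 -0.018 0.337
outer loop
vertex 0.88 -0.659 2.672
vertex 1.571 -0.607 0.745
vertex 0.969 0.014 2.46
endloop
endfacet
facet normal -0.314 0.323 0.893
outer loop
vertex 0.88 -0.659 2.672
vertex 0.969 0.014 2.46
vertex 0.229 -0.31 2.317
endloop
endfacet
facet normal 0.313 -0.324 -0.893
outer loop
vertex 1.571 -0.607 0.745
vertex 0.831 -0.93 0.603
vertex 1.102 -0.177 0.425
endloop
endfacet
facet normal 0.684 0.729 -0.024
outer loop
vertex 1.571 -0.607 0.745
vertex 1.102 -0.177 0.425
vertex 0.969 0.014 2.46
endloop
endfacet
facet normal 0.685 0.728 -0.024
outer loop
vertex 0.969 0.014 2.46
vertex 1.102 -0.177 0.425
vertex 0.501 0.444 2.14
endloop
endfacet
facet normal -0.314 0.323 0.893
outer loop
vertex 0.969 0.014 2.46
vertex 0.501 0.444 2.14
vertex 0.229 -0.31 2.317
endloop
endfacet
facet normal 0.314 -0.324 -0.893
outer loop
vertex 1.102 -0.177 0.425
vertex 0.831 -0.93 0.603
vertex 0.43 -0.315 0.239
endloop
endfacet
facet normal -0.089 0.926 -0.366
outer loop
vertex 1.102 -0.177 0.425
vertex 0.43 -0.315 0.239
vertex 0.501 0.444 2.14
endloop
endfacet
facet normal -0.088 0.926 -0.367
outer loop
vertex 0.501 0.444 2.14
vertex 0.43 -0.315 0.239
vertex -0.172 0.306 1.953
endloop
endfacet
facet normal -0.314 0.323 0.893
outer loop
vertex 0.501 0.444 2.14
vertex -0.172 0.306 1.953
vertex 0.229 -0.31 2.317
endloop
endfacet
facet normal 0.313 -0.324 -0.893
outer loop
vertex 0.43 -0.315 0.239
vertex 0.831 -0.93 0.603
vertex 0.059 -0.916 0.327
endloop
endfacet
facet normal -0.794 0.427 -0.433
outer loop
vertex 0.43 -0.315 0.239
vertex 0.059 -0.916 0.327
vertex -0.172 0.306 1.953
endloop
endfacet
facet normal -0.794 0.427 -0.433
outer loop
vertex -0.172 0.306 1.953
vertex 0.059 -0.916 0.327
vertex -0.543 -0.295 2.041
endloop
endfacet
facet normal -0.313 0.324 0.893
outer loop
vertex -0.172 0.306 1.953
vertex -0.543 -0.295 2.041
vertex 0.229 -0.31 2.317
endloop
endfacet
facet normal 0.313 -0.323 -0.893
outer loop
vertex 0.059 -0.916 0.327
vertex 0.831 -0.93 0.603
vertex 0.269 -1.528 0.622
endloop
endfacet
facet normal -0.903 -0.394 -0.174
outer loop
vertex 0.059 -0.916 0.327
vertex 0.269 -1.528 0.622
vertex -0.543 -0.295 2.041
endloop
endfacet
facet normal -0.902 -0.395 -0.173
outer loop
vertex -0.543 -0.295 2.041
vertex 0.269 -1.528 0.622
vertex -0.332 -0.907 2.337
endloop
endfacet
facet normal -0.313 0.324 0.893
outer loop
vertex -0.543 -0.295 2.041
vertex -0.332 -0.907 2.337
vertex 0.229 -0.31 2.317
endloop
endfacet
facet normal 0.313 -0.323 -0.893
outer loop
vertex 0.269 -1.528 0.622
vertex 0.831 -0.93 0.603
vertex 0.903 -1.69 0.903
endloop
endfacet
facet normal -0.331 -0.919 0.217
outer loop
vertex 0.269 -1.528 0.622
vertex 0.903 -1.69 0.903
vertex -0.332 -0.907 2.337
endloop
endfacet
facet normal -0.331 -0.918 0.216
outer loop
vertex -0.332 -0.907 2.337
vertex 0.903 -1.69 0.903
vertex 0.301 -1.069 2.618
endloop
endfacet
facet normal -0.313 0.324 0.893
outer loop
vertex -0.332 -0.907 2.337
vertex 0.301 -1.069 2.618
vertex 0.229 -0.31 2.317
endloop
endfacet
facet normal 0.313 -0.323 -0.893
outer loop
vertex 0.903 -1.69 0.903
vertex 0.831 -0.93 0.603
vertex 1.482 -1.28 0.958
endloop
endfacet
facet normal 0.489 -0.751 0.444
outer loop
vertex 0.903 -1.69 0.903
vertex 1.482 -1.28 0.958
vertex 0.301 -1.069 2.618
endloop
endfacet
facet normal 0.490 -0.750 0.444
outer loop
vertex 0.301 -1.069 2.618
vertex 1.482 -1.28 0.958
vertex 0.88 -0.659 2.672
endloop
endfacet
facet normal -0.313 0.324 0.893
outer loop
vertex 0.301 -1.069 2.618
vertex 0.88 -0.659 2.672
vertex 0.229 -0.31 2.317
endloop
endfacet
facet normal -0.624 -0.201 -0.755
outer loop
vertex 0.361 -3.794 2.854
vertex -0.31 -2.455 3.051
vertex 1.429 -3.102 1.788
endloop
endfacet
facet normal 0.444 -0.886 -0.130
outer loop
vertex 2.47 -2.765 3.049
vertex 0.361 -3.794 2.854
vertex 1.429 -3.102 1.788
endloop
endfacet
facet normal -0.624 -0.202 -0.755
outer loop
vertex 1.429 -3.102 1.788
vertex -0.31 -2.455 3.051
vertex 0.757 -1.763 1.985
endloop
endfacet
facet normal 0.643 0.417 -0.642
outer loop
vertex 0.757 -1.763 1.985
vertex 2.47 -2.765 3.049
vertex 1.429 -3.102 1.788
endloop
endfacet
facet normal -0.643 -0.417 0.642
outer loop
vertex 0.361 -3.794 2.854
vertex 0.731 -2.118 4.312
vertex -0.31 -2.455 3.051
endloop
endfacet
facet normal 0.444 -0.886 -0.130
outer loop
vertex 1.403 -3.457 4.115
vertex 0.361 -3.794 2.854
vertex 2.47 -2.765 3.049
endloop
endfacet
facet normal -0.643 -0.417 0.643
outer loop
vertex 1.403 -3.457 4.115
vertex 0.731 -2.118 4.312
vertex 0.361 -3.794 2.854
endloop
endfacet
facet normal -0.445 0.886 0.130
outer loop
vertex -0.31 -2.455 3.051
vertex 0.731 -2.118 4.312
vertex 0.757 -1.763 1.985
endloop
endfacet
facet normal 0.643 0.417 -0.643
outer loop
vertex 1.799 -1.426 3.246
vertex 2.47 -2.765 3.049
vertex 0.757 -1.763 1.985
endloop
endfacet
facet normal -0.444 0.886 0.130
outer loop
vertex 0.757 -1.763 1.985
vertex 0.731 -2.118 4.312
vertex 1.799 -1.426 3.246
endloop
endfacet
facet normal 0.624 0.201 0.755
outer loop
vertex 1.799 -1.426 3.246
vertex 1.403 -3.457 4.115
vertex 2.47 -2.765 3.049
endloop
endfacet
facet normal 0.623 0.202 0.755
outer loop
vertex 0.731 -2.118 4.312
vertex 1.403 -3.457 4.115
vertex 1.799 -1.426 3.246
endloop
endfacet

endsolid


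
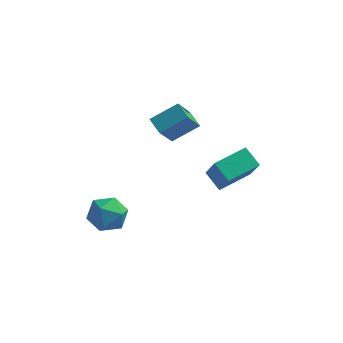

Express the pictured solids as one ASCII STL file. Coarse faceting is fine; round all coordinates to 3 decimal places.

solid 
facet normal -0.291 0.471 -0.833
outer loop
vertex 1.91 -0.275 -0.511
vertex 3.068 0.874 -0.267
vertex 2.605 -0.855 -1.082
endloop
endfacet
facet normal -0.702 -0.696 -0.148
outer loop
vertex 3.112 -1.674 0.367
vertex 1.91 -0.275 -0.511
vertex 2.605 -0.855 -1.082
endloop
endfacet
facet normal -0.291 0.471 -0.833
outer loop
vertex 2.605 -0.855 -1.082
vertex 3.068 0.874 -0.267
vertex 3.764 0.294 -0.838
endloop
endfacet
facet normal 0.649 -0.542 -0.533
outer loop
vertex 3.764 0.294 -0.838
vertex 3.112 -1.674 0.367
vertex 2.605 -0.855 -1.082
endloop
endfacet
facet normal -0.650 0.542 0.533
outer loop
vertex 1.91 -0.275 -0.511
vertex 3.575 0.055 1.182
vertex 3.068 0.874 -0.267
endloop
endfacet
facet normal -0.702 -0.696 -0.148
outer loop
vertex 2.416 -1.094 0.938
vertex 1.91 -0.275 -0.511
vertex 3.112 -1.674 0.367
endloop
endfacet
facet normal -0.650 0.542 0.533
outer loop
vertex 2.416 -1.094 0.938
vertex 3.575 0.055 1.182
vertex 1.91 -0.275 -0.511
endloop
endfacet
facet normal 0.702 0.697 0.148
outer loop
vertex 3.068 0.874 -0.267
vertex 3.575 0.055 1.182
vertex 3.764 0.294 -0.838
endloop
endfacet
facet normal 0.650 -0.542 -0.533
outer loop
vertex 4.27 -0.525 0.611
vertex 3.112 -1.674 0.367
vertex 3.764 0.294 -0.838
endloop
endfacet
facet normal 0.703 0.696 0.148
outer loop
vertex 3.764 0.294 -0.838
vertex 3.575 0.055 1.182
vertex 4.27 -0.525 0.611
endloop
endfacet
facet normal 0.291 -0.470 0.833
outer loop
vertex 4.27 -0.525 0.611
vertex 2.416 -1.094 0.938
vertex 3.112 -1.674 0.367
endloop
endfacet
facet normal 0.291 -0.471 0.833
outer loop
vertex 3.575 0.055 1.182
vertex 2.416 -1.094 0.938
vertex 4.27 -0.525 0.611
endloop
endfacet
facet normal -0.660 0.751 0.030
outer loop
vertex -2.175 -0.932 -2.585
vertex -2.84 -1.497 -3.072
vertex -2.809 -1.51 -2.074
endloop
endfacet
facet normal -0.223 0.772 0.596
outer loop
vertex -2.175 -0.932 -2.585
vertex -2.809 -1.51 -2.074
vertex -1.852 -1.449 -1.794
endloop
endfacet
facet normal 0.447 0.821 0.354
outer loop
vertex -2.175 -0.932 -2.585
vertex -1.852 -1.449 -1.794
vertex -1.292 -1.398 -2.619
endloop
endfacet
facet normal 0.425 0.831 -0.359
outer loop
vertex -2.175 -0.932 -2.585
vertex -1.292 -1.398 -2.619
vertex -1.902 -1.427 -3.409
endloop
endfacet
facet normal -0.260 0.787 -0.559
outer loop
vertex -2.175 -0.932 -2.585
vertex -1.902 -1.427 -3.409
vertex -2.84 -1.497 -3.072
endloop
endfacet
facet normal -0.286 0.154 0.946
outer loop
vertex -1.852 -1.449 -1.794
vertex -2.809 -1.51 -2.074
vertex -2.318 -2.333 -1.791
endloop
endfacet
facet normal -0.992 0.119 0.032
outer loop
vertex -2.809 -1.51 -2.074
vertex -2.84 -1.497 -3.072
vertex -2.928 -2.362 -2.581
endloop
endfacet
facet normal -0.344 0.178 -0.922
outer loop
vertex -2.84 -1.497 -3.072
vertex -1.902 -1.427 -3.409
vertex -2.368 -2.311 -3.406
endloop
endfacet
facet normal 0.762 0.249 -0.598
outer loop
vertex -1.902 -1.427 -3.409
vertex -1.292 -1.398 -2.619
vertex -1.411 -2.25 -3.126
endloop
endfacet
facet normal 0.798 0.234 0.556
outer loop
vertex -1.292 -1.398 -2.619
vertex -1.852 -1.449 -1.794
vertex -1.38 -2.263 -2.128
endloop
endfacet
facet normal -0.425 -0.831 0.359
outer loop
vertex -2.045 -2.828 -2.615
vertex -2.318 -2.333 -1.791
vertex -2.928 -2.362 -2.581
endloop
endfacet
facet normal -0.447 -0.821 -0.354
outer loop
vertex -2.045 -2.828 -2.615
vertex -2.928 -2.362 -2.581
vertex -2.368 -2.311 -3.406
endloop
endfacet
facet normal 0.223 -0.772 -0.596
outer loop
vertex -2.045 -2.828 -2.615
vertex -2.368 -2.311 -3.406
vertex -1.411 -2.25 -3.126
endloop
endfacet
facet normal 0.660 -0.751 -0.030
outer loop
vertex -2.045 -2.828 -2.615
vertex -1.411 -2.25 -3.126
vertex -1.38 -2.263 -2.128
endloop
endfacet
facet normal 0.260 -0.787 0.559
outer loop
vertex -2.045 -2.828 -2.615
vertex -1.38 -2.263 -2.128
vertex -2.318 -2.333 -1.791
endloop
endfacet
facet normal -0.762 -0.249 0.598
outer loop
vertex -2.928 -2.362 -2.581
vertex -2.318 -2.333 -1.791
vertex -2.809 -1.51 -2.074
endloop
endfacet
facet normal -0.798 -0.234 -0.556
outer loop
vertex -2.368 -2.311 -3.406
vertex -2.928 -2.362 -2.581
vertex -2.84 -1.497 -3.072
endloop
endfacet
facet normal 0.286 -0.154 -0.946
outer loop
vertex -1.411 -2.25 -3.126
vertex -2.368 -2.311 -3.406
vertex -1.902 -1.427 -3.409
endloop
endfacet
facet normal 0.992 -0.119 -0.032
outer loop
vertex -1.38 -2.263 -2.128
vertex -1.411 -2.25 -3.126
vertex -1.292 -1.398 -2.619
endloop
endfacet
facet normal 0.344 -0.178 0.922
outer loop
vertex -2.318 -2.333 -1.791
vertex -1.38 -2.263 -2.128
vertex -1.852 -1.449 -1.794
endloop
endfacet
facet normal -0.615 0.683 0.394
outer loop
vertex 0.57 0.492 3.337
vertex 0.9 1.666 1.815
vertex -0.555 -0.112 2.628
endloop
endfacet
facet normal -0.168 -0.602 0.780
outer loop
vertex -0.02 -0.706 2.285
vertex 0.57 0.492 3.337
vertex -0.555 -0.112 2.628
endloop
endfacet
facet normal -0.615 0.683 0.394
outer loop
vertex -0.555 -0.112 2.628
vertex 0.9 1.666 1.815
vertex -0.225 1.063 1.106
endloop
endfacet
facet normal -0.770 -0.413 -0.486
outer loop
vertex -0.225 1.063 1.106
vertex -0.02 -0.706 2.285
vertex -0.555 -0.112 2.628
endloop
endfacet
facet normal 0.770 0.413 0.486
outer loop
vertex 0.57 0.492 3.337
vertex 1.435 1.072 1.472
vertex 0.9 1.666 1.815
endloop
endfacet
facet normal -0.169 -0.602 0.780
outer loop
vertex 1.105 -0.103 2.994
vertex 0.57 0.492 3.337
vertex -0.02 -0.706 2.285
endloop
endfacet
facet normal 0.770 0.413 0.486
outer loop
vertex 1.105 -0.103 2.994
vertex 1.435 1.072 1.472
vertex 0.57 0.492 3.337
endloop
endfacet
facet normal 0.169 0.602 -0.780
outer loop
vertex 0.9 1.666 1.815
vertex 1.435 1.072 1.472
vertex -0.225 1.063 1.106
endloop
endfacet
facet normal -0.771 -0.413 -0.486
outer loop
vertex 0.31 0.468 0.763
vertex -0.02 -0.706 2.285
vertex -0.225 1.063 1.106
endloop
endfacet
facet normal 0.169 0.602 -0.781
outer loop
vertex -0.225 1.063 1.106
vertex 1.435 1.072 1.472
vertex 0.31 0.468 0.763
endloop
endfacet
facet normal 0.615 -0.683 -0.394
outer loop
vertex 0.31 0.468 0.763
vertex 1.105 -0.103 2.994
vertex -0.02 -0.706 2.285
endloop
endfacet
facet normal 0.615 -0.683 -0.394
outer loop
vertex 1.435 1.072 1.472
vertex 1.105 -0.103 2.994
vertex 0.31 0.468 0.763
endloop
endfacet

endsolid


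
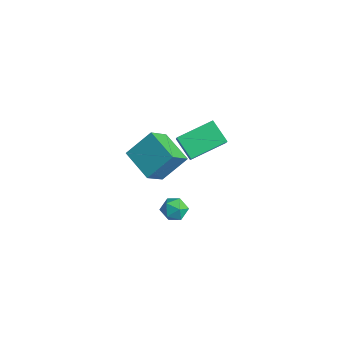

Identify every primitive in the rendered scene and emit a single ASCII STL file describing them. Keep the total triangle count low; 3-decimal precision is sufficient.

solid 
facet normal -0.688 -0.541 0.484
outer loop
vertex -2.363 1.292 -3.553
vertex -2.115 0.643 -3.926
vertex -1.792 0.849 -3.236
endloop
endfacet
facet normal -0.476 0.015 0.879
outer loop
vertex -2.363 1.292 -3.553
vertex -1.792 0.849 -3.236
vertex -1.736 1.635 -3.219
endloop
endfacet
facet normal -0.606 0.612 0.509
outer loop
vertex -2.363 1.292 -3.553
vertex -1.736 1.635 -3.219
vertex -2.024 1.915 -3.898
endloop
endfacet
facet normal -0.898 0.425 -0.114
outer loop
vertex -2.363 1.292 -3.553
vertex -2.024 1.915 -3.898
vertex -2.259 1.302 -4.334
endloop
endfacet
facet normal -0.949 -0.288 -0.130
outer loop
vertex -2.363 1.292 -3.553
vertex -2.259 1.302 -4.334
vertex -2.115 0.643 -3.926
endloop
endfacet
facet normal 0.230 -0.037 0.972
outer loop
vertex -1.736 1.635 -3.219
vertex -1.792 0.849 -3.236
vertex -1.101 1.198 -3.386
endloop
endfacet
facet normal -0.114 -0.936 0.333
outer loop
vertex -1.792 0.849 -3.236
vertex -2.115 0.643 -3.926
vertex -1.336 0.585 -3.822
endloop
endfacet
facet normal -0.536 -0.526 -0.661
outer loop
vertex -2.115 0.643 -3.926
vertex -2.259 1.302 -4.334
vertex -1.624 0.865 -4.501
endloop
endfacet
facet normal -0.454 0.625 -0.635
outer loop
vertex -2.259 1.302 -4.334
vertex -2.024 1.915 -3.898
vertex -1.568 1.651 -4.484
endloop
endfacet
facet normal 0.019 0.927 0.374
outer loop
vertex -2.024 1.915 -3.898
vertex -1.736 1.635 -3.219
vertex -1.245 1.857 -3.794
endloop
endfacet
facet normal 0.898 -0.425 0.114
outer loop
vertex -0.997 1.208 -4.167
vertex -1.101 1.198 -3.386
vertex -1.336 0.585 -3.822
endloop
endfacet
facet normal 0.606 -0.612 -0.509
outer loop
vertex -0.997 1.208 -4.167
vertex -1.336 0.585 -3.822
vertex -1.624 0.865 -4.501
endloop
endfacet
facet normal 0.476 -0.015 -0.879
outer loop
vertex -0.997 1.208 -4.167
vertex -1.624 0.865 -4.501
vertex -1.568 1.651 -4.484
endloop
endfacet
facet normal 0.688 0.541 -0.484
outer loop
vertex -0.997 1.208 -4.167
vertex -1.568 1.651 -4.484
vertex -1.245 1.857 -3.794
endloop
endfacet
facet normal 0.949 0.288 0.130
outer loop
vertex -0.997 1.208 -4.167
vertex -1.245 1.857 -3.794
vertex -1.101 1.198 -3.386
endloop
endfacet
facet normal 0.454 -0.625 0.635
outer loop
vertex -1.336 0.585 -3.822
vertex -1.101 1.198 -3.386
vertex -1.792 0.849 -3.236
endloop
endfacet
facet normal -0.019 -0.927 -0.374
outer loop
vertex -1.624 0.865 -4.501
vertex -1.336 0.585 -3.822
vertex -2.115 0.643 -3.926
endloop
endfacet
facet normal -0.230 0.037 -0.972
outer loop
vertex -1.568 1.651 -4.484
vertex -1.624 0.865 -4.501
vertex -2.259 1.302 -4.334
endloop
endfacet
facet normal 0.114 0.936 -0.333
outer loop
vertex -1.245 1.857 -3.794
vertex -1.568 1.651 -4.484
vertex -2.024 1.915 -3.898
endloop
endfacet
facet normal 0.536 0.526 0.661
outer loop
vertex -1.101 1.198 -3.386
vertex -1.245 1.857 -3.794
vertex -1.736 1.635 -3.219
endloop
endfacet
facet normal -0.581 0.329 -0.745
outer loop
vertex -1.037 0.921 2.605
vertex -0.727 2.825 3.204
vertex 0.082 1.001 1.768
endloop
endfacet
facet normal -0.154 -0.943 -0.296
outer loop
vertex 0.587 0.715 2.416
vertex -1.037 0.921 2.605
vertex 0.082 1.001 1.768
endloop
endfacet
facet normal -0.581 0.329 -0.745
outer loop
vertex 0.082 1.001 1.768
vertex -0.727 2.825 3.204
vertex 0.392 2.905 2.367
endloop
endfacet
facet normal 0.800 0.058 -0.598
outer loop
vertex 0.392 2.905 2.367
vertex 0.587 0.715 2.416
vertex 0.082 1.001 1.768
endloop
endfacet
facet normal -0.800 -0.058 0.598
outer loop
vertex -1.037 0.921 2.605
vertex -0.222 2.539 3.852
vertex -0.727 2.825 3.204
endloop
endfacet
facet normal -0.154 -0.943 -0.296
outer loop
vertex -0.532 0.635 3.253
vertex -1.037 0.921 2.605
vertex 0.587 0.715 2.416
endloop
endfacet
facet normal -0.800 -0.058 0.598
outer loop
vertex -0.532 0.635 3.253
vertex -0.222 2.539 3.852
vertex -1.037 0.921 2.605
endloop
endfacet
facet normal 0.154 0.943 0.296
outer loop
vertex -0.727 2.825 3.204
vertex -0.222 2.539 3.852
vertex 0.392 2.905 2.367
endloop
endfacet
facet normal 0.800 0.058 -0.598
outer loop
vertex 0.897 2.619 3.015
vertex 0.587 0.715 2.416
vertex 0.392 2.905 2.367
endloop
endfacet
facet normal 0.154 0.943 0.296
outer loop
vertex 0.392 2.905 2.367
vertex -0.222 2.539 3.852
vertex 0.897 2.619 3.015
endloop
endfacet
facet normal 0.581 -0.329 0.745
outer loop
vertex 0.897 2.619 3.015
vertex -0.532 0.635 3.253
vertex 0.587 0.715 2.416
endloop
endfacet
facet normal 0.581 -0.329 0.745
outer loop
vertex -0.222 2.539 3.852
vertex -0.532 0.635 3.253
vertex 0.897 2.619 3.015
endloop
endfacet
facet normal -0.954 -0.029 0.297
outer loop
vertex -3.775 -0.261 -0.062
vertex -3.41 1.022 1.234
vertex -4.131 0.882 -1.094
endloop
endfacet
facet normal -0.196 -0.690 -0.697
outer loop
vertex -2.27 0.938 -1.674
vertex -3.775 -0.261 -0.062
vertex -4.131 0.882 -1.094
endloop
endfacet
facet normal -0.954 -0.029 0.297
outer loop
vertex -4.131 0.882 -1.094
vertex -3.41 1.022 1.234
vertex -3.766 2.165 0.202
endloop
endfacet
facet normal -0.225 0.723 -0.653
outer loop
vertex -3.766 2.165 0.202
vertex -2.27 0.938 -1.674
vertex -4.131 0.882 -1.094
endloop
endfacet
facet normal 0.225 -0.723 0.653
outer loop
vertex -3.775 -0.261 -0.062
vertex -1.549 1.078 0.654
vertex -3.41 1.022 1.234
endloop
endfacet
facet normal -0.196 -0.690 -0.697
outer loop
vertex -1.914 -0.205 -0.642
vertex -3.775 -0.261 -0.062
vertex -2.27 0.938 -1.674
endloop
endfacet
facet normal 0.225 -0.723 0.653
outer loop
vertex -1.914 -0.205 -0.642
vertex -1.549 1.078 0.654
vertex -3.775 -0.261 -0.062
endloop
endfacet
facet normal 0.196 0.690 0.697
outer loop
vertex -3.41 1.022 1.234
vertex -1.549 1.078 0.654
vertex -3.766 2.165 0.202
endloop
endfacet
facet normal -0.225 0.723 -0.653
outer loop
vertex -1.905 2.221 -0.378
vertex -2.27 0.938 -1.674
vertex -3.766 2.165 0.202
endloop
endfacet
facet normal 0.196 0.690 0.697
outer loop
vertex -3.766 2.165 0.202
vertex -1.549 1.078 0.654
vertex -1.905 2.221 -0.378
endloop
endfacet
facet normal 0.954 0.029 -0.297
outer loop
vertex -1.905 2.221 -0.378
vertex -1.914 -0.205 -0.642
vertex -2.27 0.938 -1.674
endloop
endfacet
facet normal 0.954 0.029 -0.297
outer loop
vertex -1.549 1.078 0.654
vertex -1.914 -0.205 -0.642
vertex -1.905 2.221 -0.378
endloop
endfacet

endsolid


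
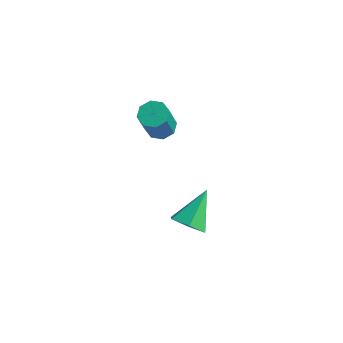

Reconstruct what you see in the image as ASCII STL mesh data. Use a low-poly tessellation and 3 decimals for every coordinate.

solid 
facet normal -0.092 0.428 -0.899
outer loop
vertex -1.43 1.757 -3.401
vertex -2.125 1.784 -3.317
vertex -1.592 2.212 -3.168
endloop
endfacet
facet normal 0.949 0.312 0.051
outer loop
vertex -1.43 1.757 -3.401
vertex -1.592 2.212 -3.168
vertex -1.261 0.97 -1.747
endloop
endfacet
facet normal 0.949 0.310 0.050
outer loop
vertex -1.261 0.97 -1.747
vertex -1.592 2.212 -3.168
vertex -1.422 1.425 -1.514
endloop
endfacet
facet normal 0.093 -0.428 0.899
outer loop
vertex -1.261 0.97 -1.747
vertex -1.422 1.425 -1.514
vertex -1.955 0.996 -1.663
endloop
endfacet
facet normal -0.093 0.428 -0.899
outer loop
vertex -1.592 2.212 -3.168
vertex -2.125 1.784 -3.317
vertex -2.065 2.416 -3.022
endloop
endfacet
facet normal 0.459 0.820 0.343
outer loop
vertex -1.592 2.212 -3.168
vertex -2.065 2.416 -3.022
vertex -1.422 1.425 -1.514
endloop
endfacet
facet normal 0.457 0.820 0.344
outer loop
vertex -1.422 1.425 -1.514
vertex -2.065 2.416 -3.022
vertex -1.896 1.628 -1.368
endloop
endfacet
facet normal 0.093 -0.428 0.899
outer loop
vertex -1.422 1.425 -1.514
vertex -1.896 1.628 -1.368
vertex -1.955 0.996 -1.663
endloop
endfacet
facet normal -0.093 0.428 -0.899
outer loop
vertex -2.065 2.416 -3.022
vertex -2.125 1.784 -3.317
vertex -2.574 2.249 -3.049
endloop
endfacet
facet normal -0.301 0.848 0.435
outer loop
vertex -2.065 2.416 -3.022
vertex -2.574 2.249 -3.049
vertex -1.896 1.628 -1.368
endloop
endfacet
facet normal -0.301 0.849 0.435
outer loop
vertex -1.896 1.628 -1.368
vertex -2.574 2.249 -3.049
vertex -2.404 1.462 -1.395
endloop
endfacet
facet normal 0.092 -0.428 0.899
outer loop
vertex -1.896 1.628 -1.368
vertex -2.404 1.462 -1.395
vertex -1.955 0.996 -1.663
endloop
endfacet
facet normal -0.093 0.428 -0.899
outer loop
vertex -2.574 2.249 -3.049
vertex -2.125 1.784 -3.317
vertex -2.819 1.81 -3.233
endloop
endfacet
facet normal -0.884 0.380 0.272
outer loop
vertex -2.574 2.249 -3.049
vertex -2.819 1.81 -3.233
vertex -2.404 1.462 -1.395
endloop
endfacet
facet normal -0.884 0.381 0.272
outer loop
vertex -2.404 1.462 -1.395
vertex -2.819 1.81 -3.233
vertex -2.65 1.023 -1.579
endloop
endfacet
facet normal 0.092 -0.428 0.899
outer loop
vertex -2.404 1.462 -1.395
vertex -2.65 1.023 -1.579
vertex -1.955 0.996 -1.663
endloop
endfacet
facet normal -0.093 0.428 -0.899
outer loop
vertex -2.819 1.81 -3.233
vertex -2.125 1.784 -3.317
vertex -2.658 1.355 -3.466
endloop
endfacet
facet normal -0.949 -0.310 -0.051
outer loop
vertex -2.819 1.81 -3.233
vertex -2.658 1.355 -3.466
vertex -2.65 1.023 -1.579
endloop
endfacet
facet normal -0.949 -0.312 -0.051
outer loop
vertex -2.65 1.023 -1.579
vertex -2.658 1.355 -3.466
vertex -2.488 0.568 -1.812
endloop
endfacet
facet normal 0.092 -0.428 0.899
outer loop
vertex -2.65 1.023 -1.579
vertex -2.488 0.568 -1.812
vertex -1.955 0.996 -1.663
endloop
endfacet
facet normal -0.093 0.428 -0.899
outer loop
vertex -2.658 1.355 -3.466
vertex -2.125 1.784 -3.317
vertex -2.184 1.152 -3.612
endloop
endfacet
facet normal -0.457 -0.820 -0.343
outer loop
vertex -2.658 1.355 -3.466
vertex -2.184 1.152 -3.612
vertex -2.488 0.568 -1.812
endloop
endfacet
facet normal -0.459 -0.819 -0.343
outer loop
vertex -2.488 0.568 -1.812
vertex -2.184 1.152 -3.612
vertex -2.015 0.364 -1.958
endloop
endfacet
facet normal 0.093 -0.428 0.899
outer loop
vertex -2.488 0.568 -1.812
vertex -2.015 0.364 -1.958
vertex -1.955 0.996 -1.663
endloop
endfacet
facet normal -0.092 0.428 -0.899
outer loop
vertex -2.184 1.152 -3.612
vertex -2.125 1.784 -3.317
vertex -1.676 1.318 -3.585
endloop
endfacet
facet normal 0.300 -0.849 -0.435
outer loop
vertex -2.184 1.152 -3.612
vertex -1.676 1.318 -3.585
vertex -2.015 0.364 -1.958
endloop
endfacet
facet normal 0.301 -0.849 -0.435
outer loop
vertex -2.015 0.364 -1.958
vertex -1.676 1.318 -3.585
vertex -1.506 0.531 -1.931
endloop
endfacet
facet normal 0.093 -0.428 0.899
outer loop
vertex -2.015 0.364 -1.958
vertex -1.506 0.531 -1.931
vertex -1.955 0.996 -1.663
endloop
endfacet
facet normal -0.092 0.428 -0.899
outer loop
vertex -1.676 1.318 -3.585
vertex -2.125 1.784 -3.317
vertex -1.43 1.757 -3.401
endloop
endfacet
facet normal 0.884 -0.381 -0.272
outer loop
vertex -1.676 1.318 -3.585
vertex -1.43 1.757 -3.401
vertex -1.506 0.531 -1.931
endloop
endfacet
facet normal 0.884 -0.380 -0.271
outer loop
vertex -1.506 0.531 -1.931
vertex -1.43 1.757 -3.401
vertex -1.261 0.97 -1.747
endloop
endfacet
facet normal 0.093 -0.428 0.899
outer loop
vertex -1.506 0.531 -1.931
vertex -1.261 0.97 -1.747
vertex -1.955 0.996 -1.663
endloop
endfacet
facet normal 0.005 -0.772 -0.635
outer loop
vertex 3.482 -3.445 -2.263
vertex 3.025 -3.879 -1.739
vertex 2.664 -3.413 -2.309
endloop
endfacet
facet normal 0.061 0.879 -0.472
outer loop
vertex 3.482 -3.445 -2.263
vertex 2.664 -3.413 -2.309
vertex 3.015 -2.541 -0.641
endloop
endfacet
facet normal 0.005 -0.772 -0.635
outer loop
vertex 2.664 -3.413 -2.309
vertex 3.025 -3.879 -1.739
vertex 2.207 -3.847 -1.785
endloop
endfacet
facet normal -0.770 0.617 -0.161
outer loop
vertex 2.664 -3.413 -2.309
vertex 2.207 -3.847 -1.785
vertex 3.015 -2.541 -0.641
endloop
endfacet
facet normal 0.005 -0.774 -0.633
outer loop
vertex 2.207 -3.847 -1.785
vertex 3.025 -3.879 -1.739
vertex 2.568 -4.312 -1.214
endloop
endfacet
facet normal -0.833 0.032 0.552
outer loop
vertex 2.207 -3.847 -1.785
vertex 2.568 -4.312 -1.214
vertex 3.015 -2.541 -0.641
endloop
endfacet
facet normal 0.005 -0.774 -0.633
outer loop
vertex 2.568 -4.312 -1.214
vertex 3.025 -3.879 -1.739
vertex 3.386 -4.344 -1.168
endloop
endfacet
facet normal -0.065 -0.292 0.954
outer loop
vertex 2.568 -4.312 -1.214
vertex 3.386 -4.344 -1.168
vertex 3.015 -2.541 -0.641
endloop
endfacet
facet normal 0.006 -0.773 -0.634
outer loop
vertex 3.386 -4.344 -1.168
vertex 3.025 -3.879 -1.739
vertex 3.843 -3.91 -1.693
endloop
endfacet
facet normal 0.766 -0.030 0.642
outer loop
vertex 3.386 -4.344 -1.168
vertex 3.843 -3.91 -1.693
vertex 3.015 -2.541 -0.641
endloop
endfacet
facet normal 0.006 -0.773 -0.635
outer loop
vertex 3.843 -3.91 -1.693
vertex 3.025 -3.879 -1.739
vertex 3.482 -3.445 -2.263
endloop
endfacet
facet normal 0.828 0.556 -0.071
outer loop
vertex 3.843 -3.91 -1.693
vertex 3.482 -3.445 -2.263
vertex 3.015 -2.541 -0.641
endloop
endfacet

endsolid


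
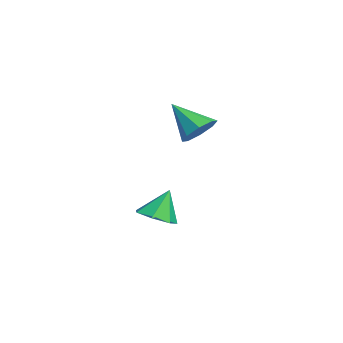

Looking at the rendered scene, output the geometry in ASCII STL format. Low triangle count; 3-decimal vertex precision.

solid 
facet normal 0.192 -0.406 -0.893
outer loop
vertex -0.451 -3.381 -4.232
vertex -1.342 -3.856 -4.207
vertex -1.126 -2.941 -4.577
endloop
endfacet
facet normal 0.441 0.865 0.241
outer loop
vertex -0.451 -3.381 -4.232
vertex -1.126 -2.941 -4.577
vertex -1.658 -3.184 -2.733
endloop
endfacet
facet normal 0.192 -0.406 -0.893
outer loop
vertex -1.126 -2.941 -4.577
vertex -1.342 -3.856 -4.207
vertex -1.964 -3.191 -4.643
endloop
endfacet
facet normal -0.289 0.956 0.043
outer loop
vertex -1.126 -2.941 -4.577
vertex -1.964 -3.191 -4.643
vertex -1.658 -3.184 -2.733
endloop
endfacet
facet normal 0.192 -0.406 -0.893
outer loop
vertex -1.964 -3.191 -4.643
vertex -1.342 -3.856 -4.207
vertex -2.333 -3.941 -4.381
endloop
endfacet
facet normal -0.869 0.476 0.137
outer loop
vertex -1.964 -3.191 -4.643
vertex -2.333 -3.941 -4.381
vertex -1.658 -3.184 -2.733
endloop
endfacet
facet normal 0.192 -0.407 -0.893
outer loop
vertex -2.333 -3.941 -4.381
vertex -1.342 -3.856 -4.207
vertex -1.956 -4.627 -3.987
endloop
endfacet
facet normal -0.865 -0.215 0.453
outer loop
vertex -2.333 -3.941 -4.381
vertex -1.956 -4.627 -3.987
vertex -1.658 -3.184 -2.733
endloop
endfacet
facet normal 0.191 -0.407 -0.893
outer loop
vertex -1.956 -4.627 -3.987
vertex -1.342 -3.856 -4.207
vertex -1.116 -4.732 -3.759
endloop
endfacet
facet normal -0.279 -0.596 0.753
outer loop
vertex -1.956 -4.627 -3.987
vertex -1.116 -4.732 -3.759
vertex -1.658 -3.184 -2.733
endloop
endfacet
facet normal 0.192 -0.407 -0.893
outer loop
vertex -1.116 -4.732 -3.759
vertex -1.342 -3.856 -4.207
vertex -0.447 -4.178 -3.868
endloop
endfacet
facet normal 0.447 -0.380 0.810
outer loop
vertex -1.116 -4.732 -3.759
vertex -0.447 -4.178 -3.868
vertex -1.658 -3.184 -2.733
endloop
endfacet
facet normal 0.192 -0.407 -0.893
outer loop
vertex -0.447 -4.178 -3.868
vertex -1.342 -3.856 -4.207
vertex -0.451 -3.381 -4.232
endloop
endfacet
facet normal 0.767 0.270 0.582
outer loop
vertex -0.447 -4.178 -3.868
vertex -0.451 -3.381 -4.232
vertex -1.658 -3.184 -2.733
endloop
endfacet
facet normal 0.528 0.529 -0.664
outer loop
vertex 0.298 -1.71 1.97
vertex -0.162 -2.141 1.26
vertex -0.305 -1.355 1.773
endloop
endfacet
facet normal -0.051 0.417 0.908
outer loop
vertex 0.298 -1.71 1.97
vertex -0.305 -1.355 1.773
vertex -1.198 -3.179 2.56
endloop
endfacet
facet normal 0.529 0.529 -0.664
outer loop
vertex -0.305 -1.355 1.773
vertex -0.162 -2.141 1.26
vertex -0.824 -1.461 1.275
endloop
endfacet
facet normal -0.635 0.546 0.546
outer loop
vertex -0.305 -1.355 1.773
vertex -0.824 -1.461 1.275
vertex -1.198 -3.179 2.56
endloop
endfacet
facet normal 0.529 0.530 -0.663
outer loop
vertex -0.824 -1.461 1.275
vertex -0.162 -2.141 1.26
vertex -0.955 -1.965 0.768
endloop
endfacet
facet normal -0.973 0.229 0.023
outer loop
vertex -0.824 -1.461 1.275
vertex -0.955 -1.965 0.768
vertex -1.198 -3.179 2.56
endloop
endfacet
facet normal 0.529 0.529 -0.664
outer loop
vertex -0.955 -1.965 0.768
vertex -0.162 -2.141 1.26
vertex -0.622 -2.573 0.549
endloop
endfacet
facet normal -0.868 -0.348 -0.354
outer loop
vertex -0.955 -1.965 0.768
vertex -0.622 -2.573 0.549
vertex -1.198 -3.179 2.56
endloop
endfacet
facet normal 0.529 0.529 -0.664
outer loop
vertex -0.622 -2.573 0.549
vertex -0.162 -2.141 1.26
vertex -0.018 -2.928 0.747
endloop
endfacet
facet normal -0.380 -0.850 -0.365
outer loop
vertex -0.622 -2.573 0.549
vertex -0.018 -2.928 0.747
vertex -1.198 -3.179 2.56
endloop
endfacet
facet normal 0.529 0.529 -0.664
outer loop
vertex -0.018 -2.928 0.747
vertex -0.162 -2.141 1.26
vertex 0.501 -2.822 1.245
endloop
endfacet
facet normal 0.203 -0.979 -0.003
outer loop
vertex -0.018 -2.928 0.747
vertex 0.501 -2.822 1.245
vertex -1.198 -3.179 2.56
endloop
endfacet
facet normal 0.528 0.529 -0.664
outer loop
vertex 0.501 -2.822 1.245
vertex -0.162 -2.141 1.26
vertex 0.632 -2.317 1.751
endloop
endfacet
facet normal 0.541 -0.661 0.520
outer loop
vertex 0.501 -2.822 1.245
vertex 0.632 -2.317 1.751
vertex -1.198 -3.179 2.56
endloop
endfacet
facet normal 0.528 0.530 -0.664
outer loop
vertex 0.632 -2.317 1.751
vertex -0.162 -2.141 1.26
vertex 0.298 -1.71 1.97
endloop
endfacet
facet normal 0.436 -0.084 0.896
outer loop
vertex 0.632 -2.317 1.751
vertex 0.298 -1.71 1.97
vertex -1.198 -3.179 2.56
endloop
endfacet

endsolid


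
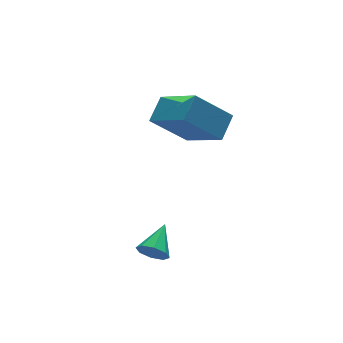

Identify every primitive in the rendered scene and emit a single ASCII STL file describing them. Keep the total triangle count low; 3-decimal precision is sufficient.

solid 
facet normal -0.710 -0.587 -0.390
outer loop
vertex -2.116 -1.26 -4.169
vertex -2.5 -1.144 -3.645
vertex -2.414 -0.857 -4.233
endloop
endfacet
facet normal 0.635 0.362 -0.682
outer loop
vertex -2.116 -1.26 -4.169
vertex -2.414 -0.857 -4.233
vertex -1.5 -0.316 -3.095
endloop
endfacet
facet normal -0.710 -0.586 -0.390
outer loop
vertex -2.414 -0.857 -4.233
vertex -2.5 -1.144 -3.645
vertex -2.762 -0.622 -3.953
endloop
endfacet
facet normal 0.150 0.841 -0.520
outer loop
vertex -2.414 -0.857 -4.233
vertex -2.762 -0.622 -3.953
vertex -1.5 -0.316 -3.095
endloop
endfacet
facet normal -0.710 -0.587 -0.390
outer loop
vertex -2.762 -0.622 -3.953
vertex -2.5 -1.144 -3.645
vertex -2.957 -0.693 -3.492
endloop
endfacet
facet normal -0.260 0.965 0.039
outer loop
vertex -2.762 -0.622 -3.953
vertex -2.957 -0.693 -3.492
vertex -1.5 -0.316 -3.095
endloop
endfacet
facet normal -0.710 -0.587 -0.390
outer loop
vertex -2.957 -0.693 -3.492
vertex -2.5 -1.144 -3.645
vertex -2.884 -1.028 -3.121
endloop
endfacet
facet normal -0.352 0.659 0.665
outer loop
vertex -2.957 -0.693 -3.492
vertex -2.884 -1.028 -3.121
vertex -1.5 -0.316 -3.095
endloop
endfacet
facet normal -0.710 -0.587 -0.390
outer loop
vertex -2.884 -1.028 -3.121
vertex -2.5 -1.144 -3.645
vertex -2.586 -1.431 -3.057
endloop
endfacet
facet normal -0.072 0.104 0.992
outer loop
vertex -2.884 -1.028 -3.121
vertex -2.586 -1.431 -3.057
vertex -1.5 -0.316 -3.095
endloop
endfacet
facet normal -0.709 -0.587 -0.390
outer loop
vertex -2.586 -1.431 -3.057
vertex -2.5 -1.144 -3.645
vertex -2.238 -1.665 -3.337
endloop
endfacet
facet normal 0.415 -0.375 0.829
outer loop
vertex -2.586 -1.431 -3.057
vertex -2.238 -1.665 -3.337
vertex -1.5 -0.316 -3.095
endloop
endfacet
facet normal -0.710 -0.587 -0.389
outer loop
vertex -2.238 -1.665 -3.337
vertex -2.5 -1.144 -3.645
vertex -2.043 -1.595 -3.798
endloop
endfacet
facet normal 0.823 -0.499 0.272
outer loop
vertex -2.238 -1.665 -3.337
vertex -2.043 -1.595 -3.798
vertex -1.5 -0.316 -3.095
endloop
endfacet
facet normal -0.710 -0.587 -0.390
outer loop
vertex -2.043 -1.595 -3.798
vertex -2.5 -1.144 -3.645
vertex -2.116 -1.26 -4.169
endloop
endfacet
facet normal 0.915 -0.193 -0.355
outer loop
vertex -2.043 -1.595 -3.798
vertex -2.116 -1.26 -4.169
vertex -1.5 -0.316 -3.095
endloop
endfacet
facet normal -0.678 0.263 0.686
outer loop
vertex 0.044 0.96 1.444
vertex 0.906 1.59 2.055
vertex -0.435 2.734 0.29
endloop
endfacet
facet normal -0.701 -0.512 -0.496
outer loop
vertex 0.914 2.21 -1.075
vertex 0.044 0.96 1.444
vertex -0.435 2.734 0.29
endloop
endfacet
facet normal -0.679 0.262 0.686
outer loop
vertex -0.435 2.734 0.29
vertex 0.906 1.59 2.055
vertex 0.426 3.364 0.901
endloop
endfacet
facet normal -0.221 0.818 -0.532
outer loop
vertex 0.426 3.364 0.901
vertex 0.914 2.21 -1.075
vertex -0.435 2.734 0.29
endloop
endfacet
facet normal 0.221 -0.818 0.532
outer loop
vertex 0.044 0.96 1.444
vertex 2.255 1.066 0.69
vertex 0.906 1.59 2.055
endloop
endfacet
facet normal -0.701 -0.512 -0.496
outer loop
vertex 1.394 0.436 0.079
vertex 0.044 0.96 1.444
vertex 0.914 2.21 -1.075
endloop
endfacet
facet normal 0.221 -0.817 0.532
outer loop
vertex 1.394 0.436 0.079
vertex 2.255 1.066 0.69
vertex 0.044 0.96 1.444
endloop
endfacet
facet normal 0.701 0.512 0.496
outer loop
vertex 0.906 1.59 2.055
vertex 2.255 1.066 0.69
vertex 0.426 3.364 0.901
endloop
endfacet
facet normal -0.220 0.818 -0.532
outer loop
vertex 1.776 2.84 -0.464
vertex 0.914 2.21 -1.075
vertex 0.426 3.364 0.901
endloop
endfacet
facet normal 0.701 0.512 0.496
outer loop
vertex 0.426 3.364 0.901
vertex 2.255 1.066 0.69
vertex 1.776 2.84 -0.464
endloop
endfacet
facet normal 0.678 -0.263 -0.686
outer loop
vertex 1.776 2.84 -0.464
vertex 1.394 0.436 0.079
vertex 0.914 2.21 -1.075
endloop
endfacet
facet normal 0.679 -0.263 -0.686
outer loop
vertex 2.255 1.066 0.69
vertex 1.394 0.436 0.079
vertex 1.776 2.84 -0.464
endloop
endfacet

endsolid


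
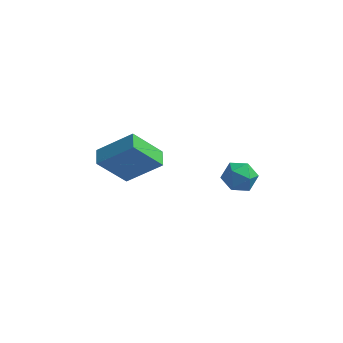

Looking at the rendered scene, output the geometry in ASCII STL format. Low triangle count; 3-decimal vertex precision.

solid 
facet normal -0.260 0.185 0.948
outer loop
vertex 2.58 0.844 -1.871
vertex 2.847 0.057 -1.644
vertex 3.396 0.721 -1.623
endloop
endfacet
facet normal -0.069 0.786 0.615
outer loop
vertex 2.58 0.844 -1.871
vertex 3.396 0.721 -1.623
vertex 3.222 1.232 -2.295
endloop
endfacet
facet normal -0.494 0.868 0.047
outer loop
vertex 2.58 0.844 -1.871
vertex 3.222 1.232 -2.295
vertex 2.566 0.883 -2.732
endloop
endfacet
facet normal -0.947 0.320 0.030
outer loop
vertex 2.58 0.844 -1.871
vertex 2.566 0.883 -2.732
vertex 2.333 0.157 -2.329
endloop
endfacet
facet normal -0.803 -0.103 0.587
outer loop
vertex 2.58 0.844 -1.871
vertex 2.333 0.157 -2.329
vertex 2.847 0.057 -1.644
endloop
endfacet
facet normal 0.601 0.703 0.379
outer loop
vertex 3.222 1.232 -2.295
vertex 3.396 0.721 -1.623
vertex 3.887 0.683 -2.331
endloop
endfacet
facet normal 0.290 -0.269 0.919
outer loop
vertex 3.396 0.721 -1.623
vertex 2.847 0.057 -1.644
vertex 3.654 -0.043 -1.928
endloop
endfacet
facet normal -0.589 -0.736 0.335
outer loop
vertex 2.847 0.057 -1.644
vertex 2.333 0.157 -2.329
vertex 2.998 -0.392 -2.365
endloop
endfacet
facet normal -0.822 -0.051 -0.567
outer loop
vertex 2.333 0.157 -2.329
vertex 2.566 0.883 -2.732
vertex 2.824 0.119 -3.037
endloop
endfacet
facet normal -0.086 0.838 -0.540
outer loop
vertex 2.566 0.883 -2.732
vertex 3.222 1.232 -2.295
vertex 3.373 0.783 -3.016
endloop
endfacet
facet normal 0.947 -0.320 -0.030
outer loop
vertex 3.64 -0.004 -2.789
vertex 3.887 0.683 -2.331
vertex 3.654 -0.043 -1.928
endloop
endfacet
facet normal 0.494 -0.868 -0.047
outer loop
vertex 3.64 -0.004 -2.789
vertex 3.654 -0.043 -1.928
vertex 2.998 -0.392 -2.365
endloop
endfacet
facet normal 0.069 -0.786 -0.615
outer loop
vertex 3.64 -0.004 -2.789
vertex 2.998 -0.392 -2.365
vertex 2.824 0.119 -3.037
endloop
endfacet
facet normal 0.260 -0.185 -0.948
outer loop
vertex 3.64 -0.004 -2.789
vertex 2.824 0.119 -3.037
vertex 3.373 0.783 -3.016
endloop
endfacet
facet normal 0.803 0.103 -0.587
outer loop
vertex 3.64 -0.004 -2.789
vertex 3.373 0.783 -3.016
vertex 3.887 0.683 -2.331
endloop
endfacet
facet normal 0.822 0.051 0.567
outer loop
vertex 3.654 -0.043 -1.928
vertex 3.887 0.683 -2.331
vertex 3.396 0.721 -1.623
endloop
endfacet
facet normal 0.086 -0.838 0.540
outer loop
vertex 2.998 -0.392 -2.365
vertex 3.654 -0.043 -1.928
vertex 2.847 0.057 -1.644
endloop
endfacet
facet normal -0.601 -0.703 -0.379
outer loop
vertex 2.824 0.119 -3.037
vertex 2.998 -0.392 -2.365
vertex 2.333 0.157 -2.329
endloop
endfacet
facet normal -0.290 0.269 -0.919
outer loop
vertex 3.373 0.783 -3.016
vertex 2.824 0.119 -3.037
vertex 2.566 0.883 -2.732
endloop
endfacet
facet normal 0.589 0.736 -0.335
outer loop
vertex 3.887 0.683 -2.331
vertex 3.373 0.783 -3.016
vertex 3.222 1.232 -2.295
endloop
endfacet
facet normal -0.768 -0.119 -0.629
outer loop
vertex -3.109 -0.039 -2.44
vertex -3.347 0.797 -2.308
vertex -1.943 0.536 -3.974
endloop
endfacet
facet normal 0.271 -0.951 -0.150
outer loop
vertex -0.353 0.783 -2.672
vertex -3.109 -0.039 -2.44
vertex -1.943 0.536 -3.974
endloop
endfacet
facet normal -0.768 -0.120 -0.629
outer loop
vertex -1.943 0.536 -3.974
vertex -3.347 0.797 -2.308
vertex -2.182 1.372 -3.841
endloop
endfacet
facet normal 0.580 0.287 -0.763
outer loop
vertex -2.182 1.372 -3.841
vertex -0.353 0.783 -2.672
vertex -1.943 0.536 -3.974
endloop
endfacet
facet normal -0.580 -0.286 0.763
outer loop
vertex -3.109 -0.039 -2.44
vertex -1.757 1.044 -1.006
vertex -3.347 0.797 -2.308
endloop
endfacet
facet normal 0.271 -0.951 -0.151
outer loop
vertex -1.518 0.208 -1.139
vertex -3.109 -0.039 -2.44
vertex -0.353 0.783 -2.672
endloop
endfacet
facet normal -0.579 -0.287 0.763
outer loop
vertex -1.518 0.208 -1.139
vertex -1.757 1.044 -1.006
vertex -3.109 -0.039 -2.44
endloop
endfacet
facet normal -0.271 0.951 0.151
outer loop
vertex -3.347 0.797 -2.308
vertex -1.757 1.044 -1.006
vertex -2.182 1.372 -3.841
endloop
endfacet
facet normal 0.580 0.286 -0.763
outer loop
vertex -0.591 1.619 -2.54
vertex -0.353 0.783 -2.672
vertex -2.182 1.372 -3.841
endloop
endfacet
facet normal -0.271 0.951 0.151
outer loop
vertex -2.182 1.372 -3.841
vertex -1.757 1.044 -1.006
vertex -0.591 1.619 -2.54
endloop
endfacet
facet normal 0.768 0.119 0.629
outer loop
vertex -0.591 1.619 -2.54
vertex -1.518 0.208 -1.139
vertex -0.353 0.783 -2.672
endloop
endfacet
facet normal 0.768 0.120 0.629
outer loop
vertex -1.757 1.044 -1.006
vertex -1.518 0.208 -1.139
vertex -0.591 1.619 -2.54
endloop
endfacet

endsolid
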